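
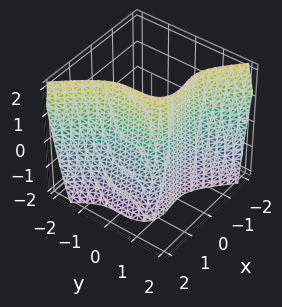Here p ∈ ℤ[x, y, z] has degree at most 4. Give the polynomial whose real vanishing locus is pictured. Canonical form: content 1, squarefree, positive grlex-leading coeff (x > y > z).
2*x^3 + x^2*z + 2*y^3 - 2

1. The degree is 3 — the shape is more complex than any degree-2 surface.
2. Reading off the gridlines: the surface avoids every integer z-axis point in the box; it meets the y-axis at y = 1 (among the integer gridlines); it meets the x-axis at x = 1 (among the integer gridlines).
3. Solving for integer coefficients yields p as stated.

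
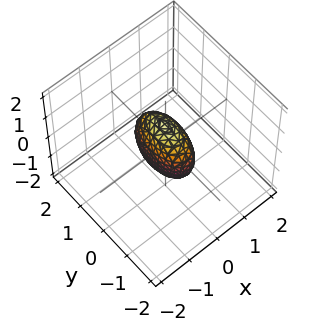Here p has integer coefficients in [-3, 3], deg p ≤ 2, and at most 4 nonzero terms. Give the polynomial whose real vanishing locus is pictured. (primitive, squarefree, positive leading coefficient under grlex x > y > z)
1. The degree is 2 — a closed, bounded, convex surface; a quadric.
2. Symmetries: it's symmetric under x → −x, forcing even powers of x; it's symmetric under y → −y, forcing even powers of y; the z ↦ −z reflection is a symmetry, so z appears only in even powers.
3. Against the integer gridlines: among the integer gridlines, it crosses the z-axis at z ∈ {-1, 1}; the y-axis gridline crossings are at y ∈ {-1, 1}.
4. The integer polynomial consistent with all of this is the stated p.

3*x^2 + y^2 + z^2 - 1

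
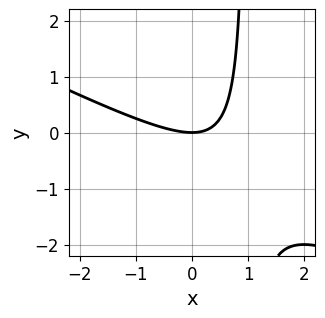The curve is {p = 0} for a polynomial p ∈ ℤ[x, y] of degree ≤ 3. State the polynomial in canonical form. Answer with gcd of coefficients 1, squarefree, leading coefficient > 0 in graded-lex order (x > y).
Degree: no degree-1 curve has this shape, so deg p = 2.
From the visible intercepts: it meets the x-axis at x = 0 (among the integer gridlines); it meets the y-axis at y = 0 (among the integer gridlines).
Fitting integer coefficients to these (and the overall shape) gives p.

x^2 + 2*x*y - 2*y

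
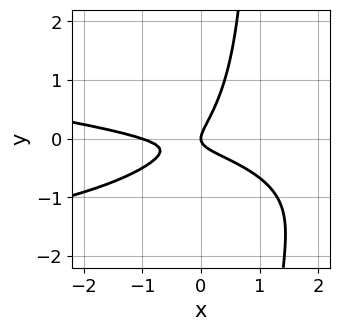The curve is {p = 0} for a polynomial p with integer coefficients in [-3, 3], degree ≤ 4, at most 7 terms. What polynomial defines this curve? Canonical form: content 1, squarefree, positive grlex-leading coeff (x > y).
Degree: the shape is more complex than any degree-2 curve, so deg p = 3.
Checking where it meets the axes: among the integer gridlines, it crosses the x-axis at x ∈ {-1, 0}; one y-axis crossing is at y = 0.
The integer polynomial consistent with all of this is the stated p.

3*x*y^2 + x^2 + 3*x*y - 3*y^2 + x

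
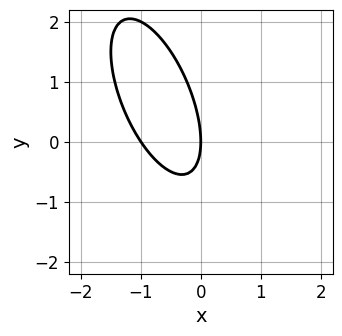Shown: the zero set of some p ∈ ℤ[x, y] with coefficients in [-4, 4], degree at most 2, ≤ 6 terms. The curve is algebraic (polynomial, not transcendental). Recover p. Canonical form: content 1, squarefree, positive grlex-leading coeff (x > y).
3*x^2 + 2*x*y + y^2 + 3*x

(a) Degree: a generic line meets the curve in up to 2 points, so deg p = 2.
(b) From the axis intercepts and sections: it crosses the y-axis at the gridline y = 0; the x-axis gridline crossings are at x ∈ {-1, 0}.
(c) Putting this together gives p.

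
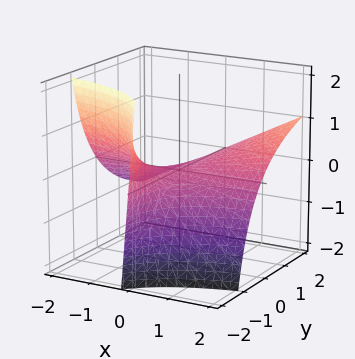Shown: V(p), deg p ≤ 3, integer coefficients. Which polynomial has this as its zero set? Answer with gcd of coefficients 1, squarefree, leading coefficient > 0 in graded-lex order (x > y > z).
x*y - y*z - 2*z

(a) Degree: a generic line meets the surface in up to 2 points, so deg p = 2.
(b) Observable constraints: it meets the z-axis at z = 0 (among the integer gridlines); every point of the y-axis in the box is on the surface; the visible x-axis segment lies entirely on the surface.
(c) Matching integer coefficients to the picture gives p.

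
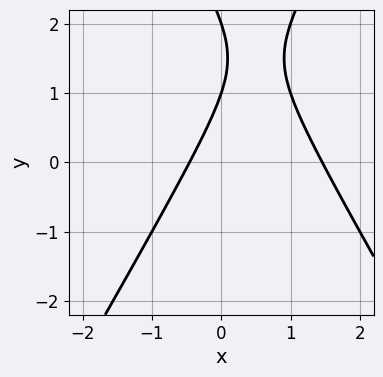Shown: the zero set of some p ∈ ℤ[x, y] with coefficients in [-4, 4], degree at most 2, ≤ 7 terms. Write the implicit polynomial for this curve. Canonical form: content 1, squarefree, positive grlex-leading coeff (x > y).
deg p = 2.
Checking where it meets the axes: among the integer gridlines, it crosses the y-axis at y ∈ {1, 2}.
Together with the visible shape, these determine p as stated.

3*x^2 - y^2 - 3*x + 3*y - 2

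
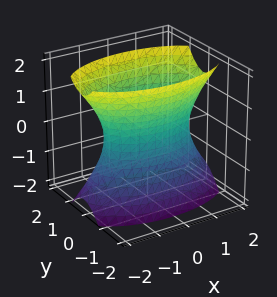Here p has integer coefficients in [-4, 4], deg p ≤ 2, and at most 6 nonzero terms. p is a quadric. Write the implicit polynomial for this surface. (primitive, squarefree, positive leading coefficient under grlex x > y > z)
x^2 + 3*y^2 - z^2 - 2

deg p = 2. One connected sheet with a waist; a quadric.
Symmetries: it's symmetric under z → −z, forcing even powers of z; the x ↦ −x reflection is a symmetry, so x appears only in even powers; it's symmetric under y → −y, forcing even powers of y.
From the visible intercepts: it misses every integer gridline on the z-axis.
Fitting integer coefficients to these (and the overall shape) gives p.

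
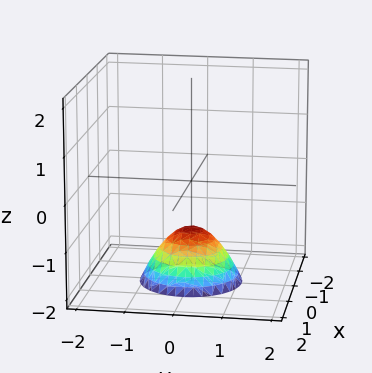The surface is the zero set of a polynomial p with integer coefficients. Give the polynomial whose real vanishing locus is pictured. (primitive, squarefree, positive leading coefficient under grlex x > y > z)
First, the degree is 2 — a generic line meets the surface in up to 2 points.
Next, symmetries: the z-axis is an axis of rotation, so x and y enter only as x² + y².
Next, from the visible intercepts: it misses every integer gridline on the x-axis; it misses every integer gridline on the y-axis; a circular section at z = -2 has radius exactly 1.
Finally, assembling these constraints gives the stated polynomial.

x^2 + y^2 + z + 1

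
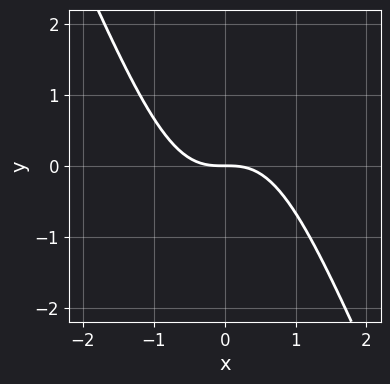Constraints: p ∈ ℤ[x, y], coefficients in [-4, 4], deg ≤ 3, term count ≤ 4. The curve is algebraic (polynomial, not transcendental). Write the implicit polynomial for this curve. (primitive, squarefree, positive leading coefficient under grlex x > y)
2*x^3 + x^2*y + 2*y

1. Degree: no degree-2 curve has this shape, so deg p = 3.
2. From the axis intercepts and sections: one y-axis crossing is at y = 0; it meets the x-axis at x = 0 (among the integer gridlines).
3. Fitting integer coefficients to these (and the overall shape) gives p.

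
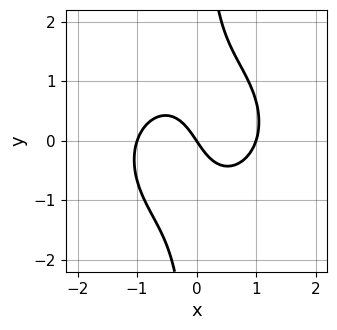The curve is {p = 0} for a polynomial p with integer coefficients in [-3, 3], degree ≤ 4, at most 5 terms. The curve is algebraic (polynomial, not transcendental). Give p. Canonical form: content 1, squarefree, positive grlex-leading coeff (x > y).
3*x^3 + 3*x*y^2 - 3*x - 2*y

First, degree: no degree-2 curve has this shape, so deg p = 3.
Then, reading off the gridlines: among the integer gridlines, it crosses the x-axis at x ∈ {-1, 0, 1}; one y-axis crossing is at y = 0.
Finally, assembling these constraints gives the stated polynomial.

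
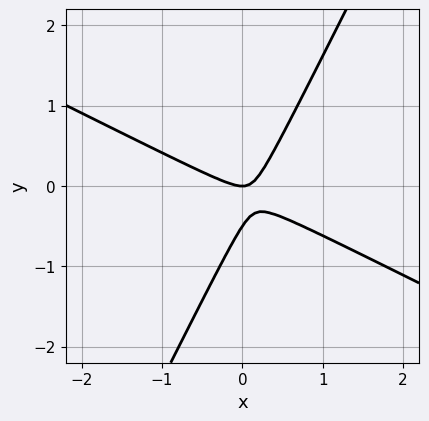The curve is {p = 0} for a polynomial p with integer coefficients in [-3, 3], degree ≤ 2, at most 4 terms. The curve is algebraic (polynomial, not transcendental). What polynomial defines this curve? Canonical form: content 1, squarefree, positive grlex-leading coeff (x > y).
2*x^2 + 3*x*y - 2*y^2 - y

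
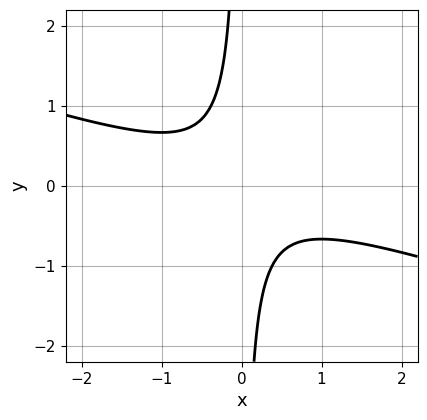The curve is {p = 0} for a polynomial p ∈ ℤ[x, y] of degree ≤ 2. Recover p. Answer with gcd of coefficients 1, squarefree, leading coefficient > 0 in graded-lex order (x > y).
First, the degree is 2 — a generic line meets the curve in up to 2 points.
Next, checking where it meets the axes: no y-intercept at any integer in the box; it misses every integer gridline on the x-axis.
Finally, putting this together gives p.

x^2 + 3*x*y + 1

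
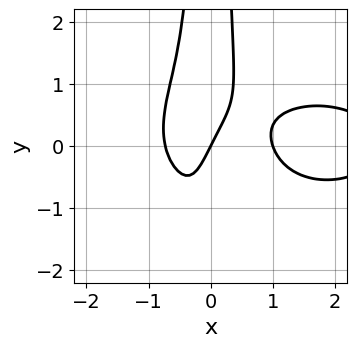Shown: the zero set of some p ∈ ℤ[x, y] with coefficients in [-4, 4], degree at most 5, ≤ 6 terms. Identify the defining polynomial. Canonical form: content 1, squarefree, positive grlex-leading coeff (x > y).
deg p = 4. The shape is more complex than any degree-3 curve.
From the axis intercepts and sections: the x-axis gridline crossings are at x ∈ {0, 1}; it crosses the y-axis at the gridline y = 0.
Together with the visible shape, these determine p as stated.

x^4 + 3*x^2*y^2 - 3*x^3 + 2*x - y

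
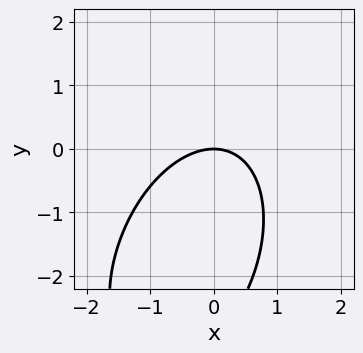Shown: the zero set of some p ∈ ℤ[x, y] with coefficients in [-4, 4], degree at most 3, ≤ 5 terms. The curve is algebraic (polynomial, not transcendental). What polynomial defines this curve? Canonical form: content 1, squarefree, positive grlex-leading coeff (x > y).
(a) The degree is 2 — a generic line meets the curve in up to 2 points.
(b) From the axis intercepts and sections: it meets the y-axis at y = 0 (among the integer gridlines); it crosses the x-axis at the gridline x = 0.
(c) Assembling these constraints gives the stated polynomial.

2*x^2 - x*y + y^2 + 3*y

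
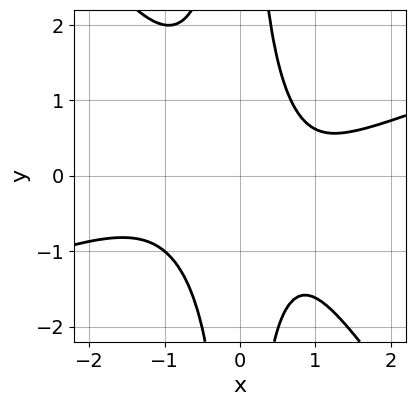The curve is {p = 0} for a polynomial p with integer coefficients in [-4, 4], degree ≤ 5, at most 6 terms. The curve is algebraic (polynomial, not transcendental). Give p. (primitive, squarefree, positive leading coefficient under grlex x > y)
First, deg p = 4. The shape is more complex than any degree-3 curve.
Next, checking where it meets the axes: it misses every integer gridline on the x-axis; no y-intercept at any integer in the box.
Finally, solving for integer coefficients yields p as stated.

x^4 - 2*x^3*y - 2*x^2*y^2 - x + 2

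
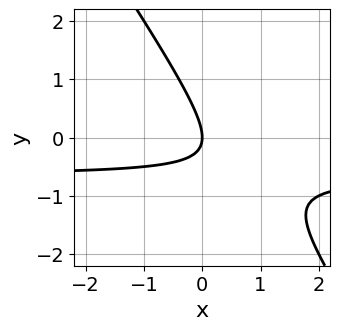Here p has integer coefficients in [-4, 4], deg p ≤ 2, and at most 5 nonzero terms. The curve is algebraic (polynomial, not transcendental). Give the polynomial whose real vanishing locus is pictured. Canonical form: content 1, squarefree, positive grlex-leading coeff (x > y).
3*x*y + 2*y^2 + 2*x

1. The degree is 2 — no degree-1 curve has this shape.
2. Observable constraints: one x-axis crossing is at x = 0; one y-axis crossing is at y = 0.
3. Matching integer coefficients to the picture gives p.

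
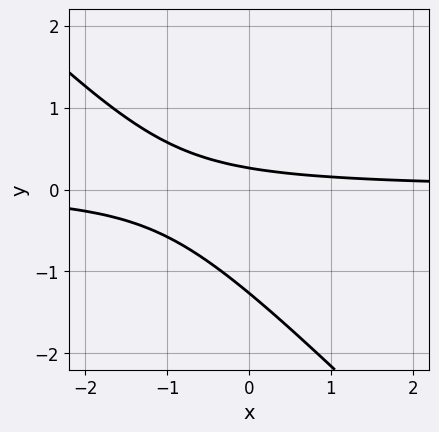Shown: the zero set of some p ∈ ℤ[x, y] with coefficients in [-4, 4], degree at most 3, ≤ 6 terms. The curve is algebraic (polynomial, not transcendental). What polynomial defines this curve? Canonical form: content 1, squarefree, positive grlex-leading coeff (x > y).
(a) deg p = 2. The shape is more complex than any degree-1 curve.
(b) From the visible intercepts: the curve avoids every integer x-axis point in the box.
(c) Together with the visible shape, these determine p as stated.

3*x*y + 3*y^2 + 3*y - 1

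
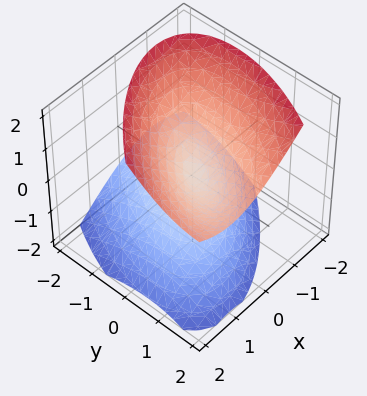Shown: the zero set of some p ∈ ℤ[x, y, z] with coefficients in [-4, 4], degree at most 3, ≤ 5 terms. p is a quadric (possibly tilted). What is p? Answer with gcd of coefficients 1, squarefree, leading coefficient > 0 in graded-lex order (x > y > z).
(a) deg p = 2. A generic line meets the surface in up to 2 points.
(b) Against the integer gridlines: one z-axis crossing is at z = 0; one x-axis crossing is at x = 0.
(c) Assembling these constraints gives the stated polynomial.

3*x^2 - 3*x*y + 2*y^2 - 2*y*z - 3*z^2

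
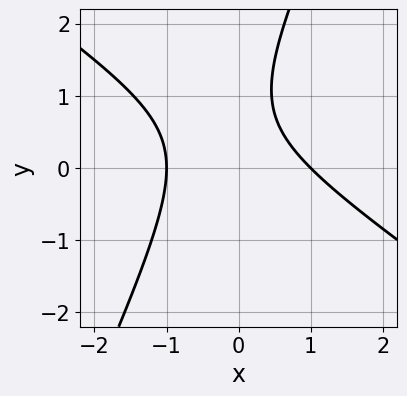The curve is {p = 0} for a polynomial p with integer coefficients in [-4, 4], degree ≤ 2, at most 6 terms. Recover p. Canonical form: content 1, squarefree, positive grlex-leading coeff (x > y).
3*x^2 + 3*x*y - 2*y^2 + 3*y - 3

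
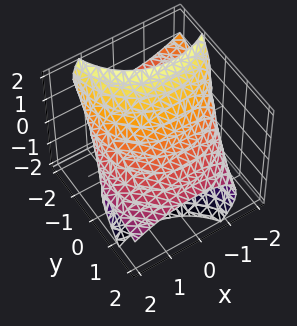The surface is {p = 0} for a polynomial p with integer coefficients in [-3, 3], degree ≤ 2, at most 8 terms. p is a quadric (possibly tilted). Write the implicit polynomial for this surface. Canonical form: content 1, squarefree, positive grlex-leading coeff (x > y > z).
deg p = 2. No degree-1 surface has this shape.
Matching integer coefficients to the picture gives p.

x^2 + x*z + y^2 + 3*y*z + 2*z^2 - 3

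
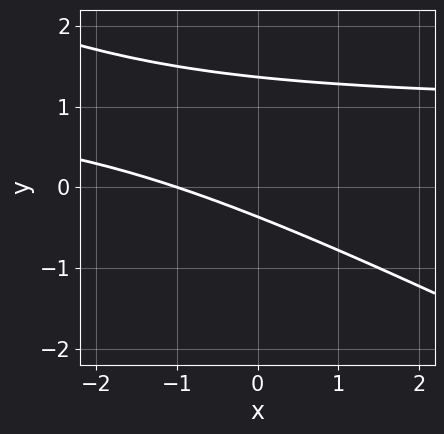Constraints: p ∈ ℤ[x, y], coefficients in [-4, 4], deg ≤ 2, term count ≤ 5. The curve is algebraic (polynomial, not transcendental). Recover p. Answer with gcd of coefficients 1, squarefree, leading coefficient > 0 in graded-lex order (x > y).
x*y + 2*y^2 - x - 2*y - 1

Degree: no degree-1 curve has this shape, so deg p = 2.
From the visible intercepts: it meets the x-axis at x = -1 (among the integer gridlines).
Assembling these constraints gives the stated polynomial.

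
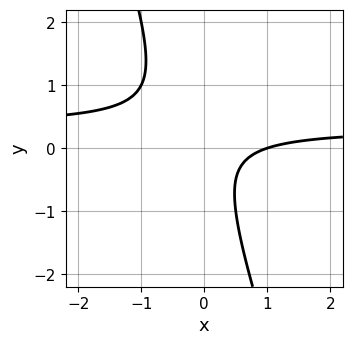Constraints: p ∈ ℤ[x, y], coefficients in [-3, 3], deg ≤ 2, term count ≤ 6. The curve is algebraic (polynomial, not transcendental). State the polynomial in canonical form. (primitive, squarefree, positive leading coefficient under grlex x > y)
3*x*y + y^2 - x + 1

1. deg p = 2. No degree-1 curve has this shape.
2. Against the integer gridlines: one x-axis crossing is at x = 1; it misses every integer gridline on the y-axis.
3. The integer polynomial consistent with all of this is the stated p.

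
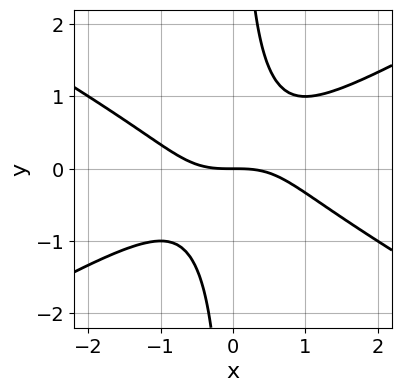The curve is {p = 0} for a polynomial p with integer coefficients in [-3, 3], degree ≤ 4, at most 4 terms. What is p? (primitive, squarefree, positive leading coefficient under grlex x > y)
x^3 - 3*x*y^2 + 2*y

deg p = 3. The shape is more complex than any degree-2 curve.
Against the integer gridlines: it crosses the y-axis at the gridline y = 0; it crosses the x-axis at the gridline x = 0.
Fitting integer coefficients to these (and the overall shape) gives p.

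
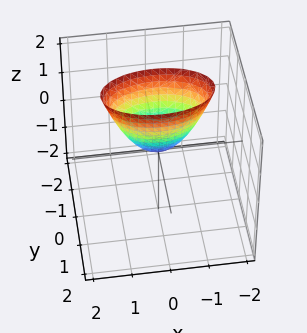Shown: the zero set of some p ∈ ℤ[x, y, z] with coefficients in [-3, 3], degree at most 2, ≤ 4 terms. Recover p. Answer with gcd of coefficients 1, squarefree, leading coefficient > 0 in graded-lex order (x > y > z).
(a) deg p = 2.
(b) Symmetries: the x ↦ −x reflection is a symmetry, so x appears only in even powers; the y ↦ −y reflection is a symmetry, so y appears only in even powers.
(c) Checking where it meets the axes: one y-axis crossing is at y = 0; it meets the x-axis at x = 0 (among the integer gridlines); one z-axis crossing is at z = 0.
(d) Matching integer coefficients to the picture gives p.

x^2 + 3*y^2 - z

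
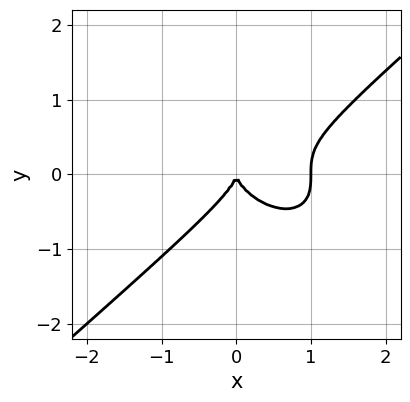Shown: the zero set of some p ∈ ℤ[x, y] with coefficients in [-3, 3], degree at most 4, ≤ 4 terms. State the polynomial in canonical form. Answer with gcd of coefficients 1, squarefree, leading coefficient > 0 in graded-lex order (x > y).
2*x^3 - 3*y^3 - 2*x^2

1. Degree: the shape is more complex than any degree-2 curve, so deg p = 3.
2. Against the integer gridlines: it crosses the y-axis at the gridline y = 0; the x-axis gridline crossings are at x ∈ {0, 1}.
3. Together with the visible shape, these determine p as stated.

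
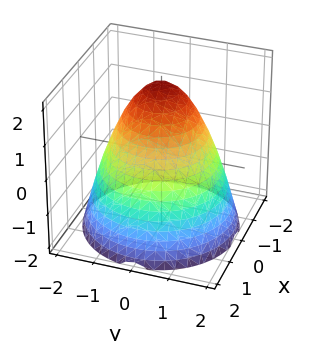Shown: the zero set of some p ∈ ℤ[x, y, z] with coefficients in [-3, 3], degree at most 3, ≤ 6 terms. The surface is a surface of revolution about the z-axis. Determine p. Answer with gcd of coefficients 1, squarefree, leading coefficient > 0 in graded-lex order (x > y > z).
(a) The degree is 2 — the shape is more complex than any degree-1 surface.
(b) Symmetries: rotational symmetry about the z-axis ⇒ p depends on x, y only through x² + y².
(c) Reading off the gridlines: it meets the z-axis at z = 2 (among the integer gridlines); a circular section at z = 1 has radius exactly 1.
(d) Fitting integer coefficients to these (and the overall shape) gives p.

x^2 + y^2 + z - 2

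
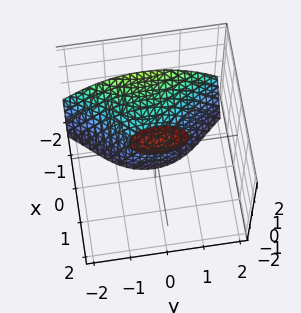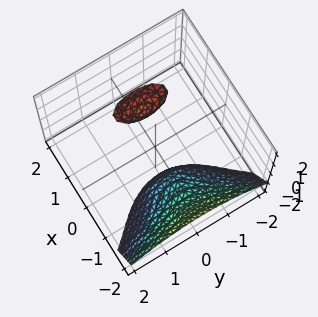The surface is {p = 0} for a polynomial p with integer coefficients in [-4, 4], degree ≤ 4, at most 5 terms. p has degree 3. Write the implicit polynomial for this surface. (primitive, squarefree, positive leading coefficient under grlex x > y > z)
x^3 + 2*x^2 - 2*x*z + y^2 + 1

The picture has 2 separate pieces.
deg p = 3.
Against the integer gridlines: it misses every integer gridline on the z-axis; no y-intercept at any integer in the box; no x-intercept at any integer in the box.
Together with the visible shape, these determine p as stated.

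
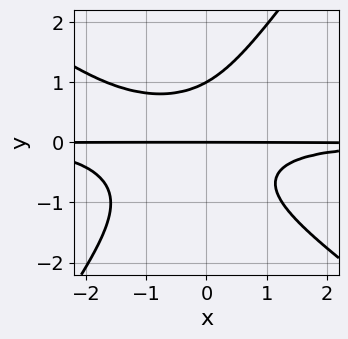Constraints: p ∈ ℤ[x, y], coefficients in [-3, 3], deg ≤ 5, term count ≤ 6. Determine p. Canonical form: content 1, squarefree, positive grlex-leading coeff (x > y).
1. The degree is 4 — a generic line meets the curve in up to 4 points.
2. Checking where it meets the axes: among the integer gridlines, it crosses the y-axis at y ∈ {0, 1}; the visible x-axis segment lies entirely on the curve.
3. Putting this together gives p.

3*x^2*y^2 + 2*x*y^3 - 3*y^4 + 3*x*y^2 + 3*y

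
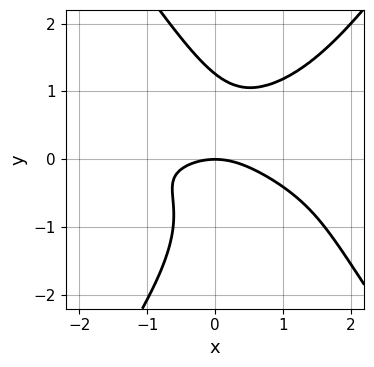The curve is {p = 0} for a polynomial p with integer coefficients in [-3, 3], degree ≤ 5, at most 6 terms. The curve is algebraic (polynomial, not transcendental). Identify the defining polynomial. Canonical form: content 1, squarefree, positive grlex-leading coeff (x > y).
(a) Degree: the shape is more complex than any degree-3 curve, so deg p = 4.
(b) Observable constraints: it meets the x-axis at x = 0 (among the integer gridlines); it meets the y-axis at y = 0 (among the integer gridlines).
(c) Putting this together gives p.

2*x^2*y^2 - y^4 - 3*x*y^2 + x^2 + 2*y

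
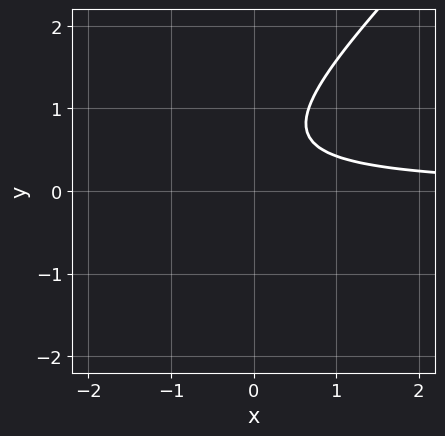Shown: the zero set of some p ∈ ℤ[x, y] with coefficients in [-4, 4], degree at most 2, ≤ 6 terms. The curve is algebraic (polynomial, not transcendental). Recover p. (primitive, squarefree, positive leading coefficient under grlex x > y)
(a) The degree is 2 — no degree-1 curve has this shape.
(b) Observable constraints: the curve avoids every integer y-axis point in the box; no x-intercept at any integer in the box.
(c) Solving for integer coefficients yields p as stated.

3*x*y - 3*y^2 + 3*y - 2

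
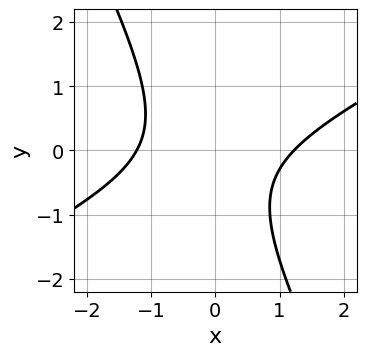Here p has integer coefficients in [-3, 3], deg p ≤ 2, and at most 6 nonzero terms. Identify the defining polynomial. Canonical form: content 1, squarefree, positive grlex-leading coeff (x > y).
2*x^2 - 3*x*y - 2*y^2 - y - 3

(a) The degree is 2 — a generic line meets the curve in up to 2 points.
(b) Checking where it meets the axes: no y-intercept at any integer in the box.
(c) Putting this together gives p.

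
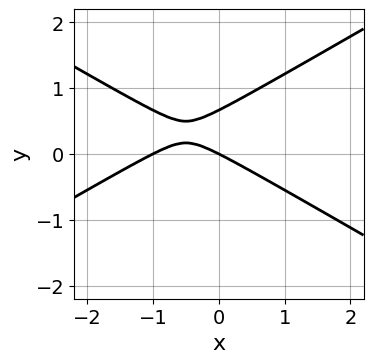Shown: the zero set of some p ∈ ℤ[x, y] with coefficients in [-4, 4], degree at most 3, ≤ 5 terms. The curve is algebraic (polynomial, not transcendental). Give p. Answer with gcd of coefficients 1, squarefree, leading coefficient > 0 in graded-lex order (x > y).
First, degree: the shape is more complex than any degree-1 curve, so deg p = 2.
Next, from the axis intercepts and sections: among the integer gridlines, it crosses the x-axis at x ∈ {-1, 0}; it crosses the y-axis at the gridline y = 0.
Finally, solving for integer coefficients yields p as stated.

x^2 - 3*y^2 + x + 2*y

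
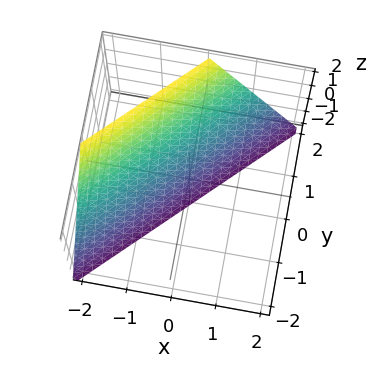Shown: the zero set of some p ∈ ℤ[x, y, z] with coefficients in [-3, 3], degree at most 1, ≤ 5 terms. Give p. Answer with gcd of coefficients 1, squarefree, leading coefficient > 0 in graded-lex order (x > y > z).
2*x - 2*y + z + 2

(a) The degree is 1 — the surface is flat (a plane).
(b) Observable constraints: it crosses the z-axis at the gridline z = -2; it crosses the y-axis at the gridline y = 1.
(c) Matching integer coefficients to the picture gives p. Check: (-1, 0, 0) on the x-axis lies on the surface, and p(-1, 0, 0) = 0. ✓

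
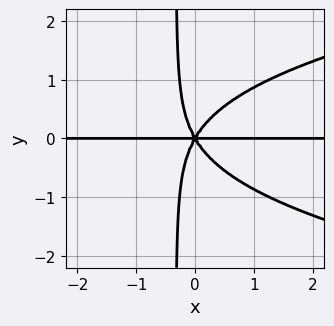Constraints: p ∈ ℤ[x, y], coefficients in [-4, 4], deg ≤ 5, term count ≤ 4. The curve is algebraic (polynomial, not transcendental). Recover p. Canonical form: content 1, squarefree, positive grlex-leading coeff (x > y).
1. deg p = 4. No degree-3 curve has this shape.
2. Reading off the gridlines: it meets the y-axis at y = 0 (among the integer gridlines); the visible x-axis segment lies entirely on the curve.
3. Assembling these constraints gives the stated polynomial.

3*x*y^3 - 3*x^2*y + y^3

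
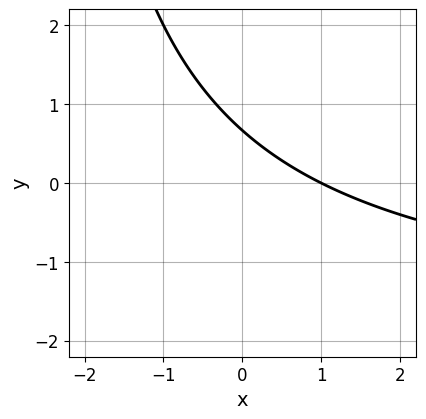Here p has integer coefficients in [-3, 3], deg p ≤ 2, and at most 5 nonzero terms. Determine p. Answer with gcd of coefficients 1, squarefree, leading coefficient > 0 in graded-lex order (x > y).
x*y + 2*x + 3*y - 2

1. deg p = 2.
2. Checking where it meets the axes: it meets the x-axis at x = 1 (among the integer gridlines).
3. Assembling these constraints gives the stated polynomial.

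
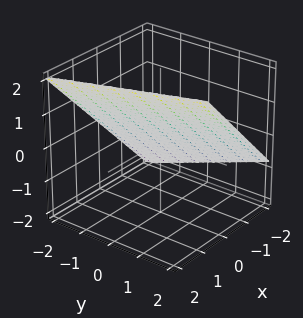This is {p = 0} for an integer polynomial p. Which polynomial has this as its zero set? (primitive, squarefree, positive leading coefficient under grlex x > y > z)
3*x + y - 3*z + 2

deg p = 1.
From the visible intercepts: it meets the y-axis at y = -2 (among the integer gridlines).
Assembling these constraints gives the stated polynomial.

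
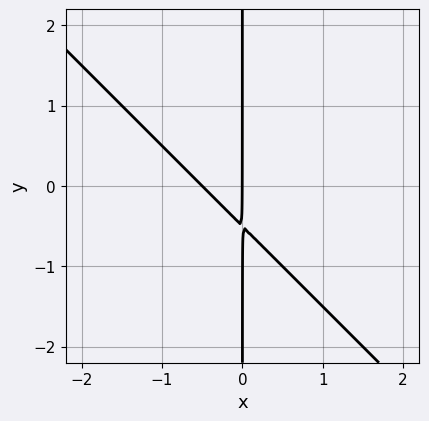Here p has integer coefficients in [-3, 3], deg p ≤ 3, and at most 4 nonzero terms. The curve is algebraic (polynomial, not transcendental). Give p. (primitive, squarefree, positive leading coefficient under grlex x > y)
2*x^2 + 2*x*y + x

First, deg p = 2. The shape is more complex than any degree-1 curve.
Then, reading off the gridlines: it meets the x-axis at x = 0 (among the integer gridlines); every point of the y-axis in the box is on the curve.
Finally, together with the visible shape, these determine p as stated.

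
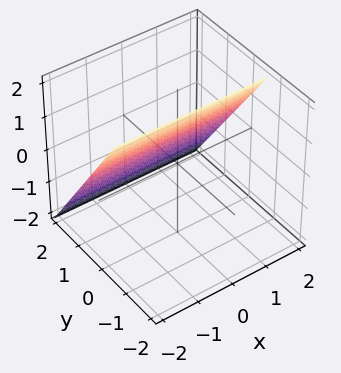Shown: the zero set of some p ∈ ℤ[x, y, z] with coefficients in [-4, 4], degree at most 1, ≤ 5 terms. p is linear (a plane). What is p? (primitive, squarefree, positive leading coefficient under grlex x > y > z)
3*y + 2*z - 2

1. The degree is 1 — every cross-section is a straight line — this is a plane.
2. Reading off the gridlines: it meets the z-axis at z = 1 (among the integer gridlines); no x-intercept at any integer in the box.
3. The integer polynomial consistent with all of this is the stated p.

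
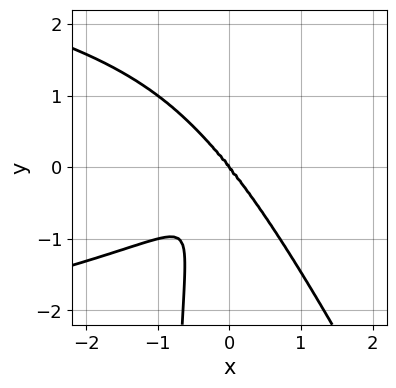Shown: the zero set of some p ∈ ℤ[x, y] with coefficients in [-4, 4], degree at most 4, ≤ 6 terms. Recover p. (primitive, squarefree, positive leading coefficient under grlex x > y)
deg p = 4. The shape is more complex than any degree-3 curve.
From the visible intercepts: one x-axis crossing is at x = 0; one y-axis crossing is at y = 0.
These observations pin down the coefficients.

2*x^2*y^2 + x*y^3 + 2*x^3 + y^3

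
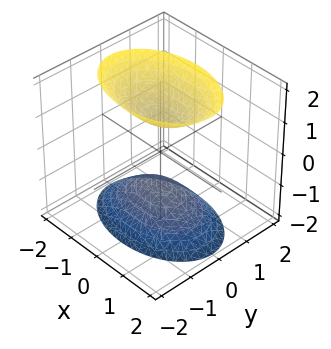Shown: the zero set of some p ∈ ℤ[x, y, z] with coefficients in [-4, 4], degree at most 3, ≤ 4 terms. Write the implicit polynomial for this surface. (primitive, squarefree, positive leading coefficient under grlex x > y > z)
x^2 + 2*y^2 - z^2 + 1

There are 2 components. They look like related sheets of one shape, so recover p as a whole.
The degree is 2 — two separate bowl-shaped sheets opening away from each other; a quadric.
Symmetries: it's symmetric under z → −z, forcing even powers of z; mirror symmetry y ↦ −y ⇒ only even powers of y; the x ↦ −x reflection is a symmetry, so x appears only in even powers.
Observable constraints: it misses every integer gridline on the y-axis; the surface avoids every integer x-axis point in the box; among the integer gridlines, it crosses the z-axis at z ∈ {-1, 1}.
Together with the visible shape, these determine p as stated.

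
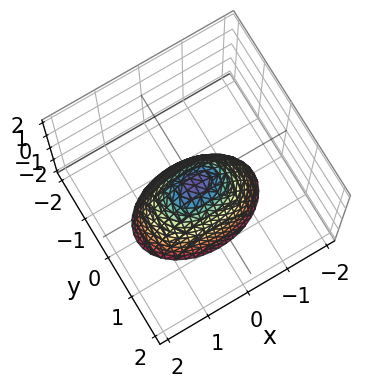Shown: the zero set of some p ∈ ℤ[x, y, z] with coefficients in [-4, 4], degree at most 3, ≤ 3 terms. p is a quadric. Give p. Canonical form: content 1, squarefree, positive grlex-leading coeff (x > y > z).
x^2 + 2*y^2 + z

deg p = 2. A single bowl opening along one axis; a quadric.
Symmetries: mirror symmetry x ↦ −x ⇒ only even powers of x; the y ↦ −y reflection is a symmetry, so y appears only in even powers.
Against the integer gridlines: it crosses the x-axis at the gridline x = 0; it meets the z-axis at z = 0 (among the integer gridlines); one y-axis crossing is at y = 0.
Together with the visible shape, these determine p as stated.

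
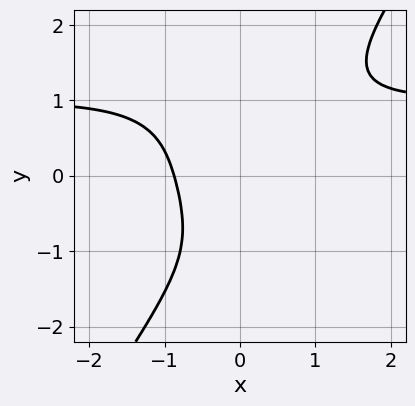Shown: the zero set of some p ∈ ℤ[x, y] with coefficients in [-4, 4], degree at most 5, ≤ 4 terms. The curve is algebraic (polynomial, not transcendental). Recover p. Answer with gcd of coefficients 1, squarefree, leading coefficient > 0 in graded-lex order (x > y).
3*x^3*y - y^4 - 3*x^3 - 2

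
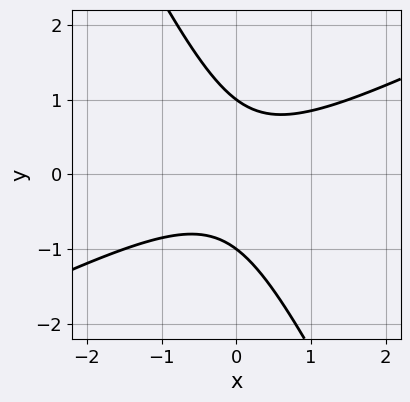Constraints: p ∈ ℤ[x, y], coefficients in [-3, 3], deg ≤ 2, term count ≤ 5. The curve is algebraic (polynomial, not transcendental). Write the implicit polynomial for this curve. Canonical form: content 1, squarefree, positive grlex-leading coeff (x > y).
2*x^2 - 3*x*y - 2*y^2 + 2

(a) deg p = 2. A generic line meets the curve in up to 2 points.
(b) Reading off the gridlines: it misses every integer gridline on the x-axis; the y-axis gridline crossings are at y ∈ {-1, 1}.
(c) Matching integer coefficients to the picture gives p.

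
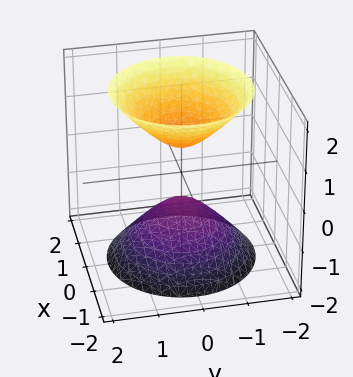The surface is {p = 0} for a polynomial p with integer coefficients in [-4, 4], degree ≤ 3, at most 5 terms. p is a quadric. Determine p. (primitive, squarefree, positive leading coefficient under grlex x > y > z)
First, the picture has 2 separate pieces.
Then, deg p = 2.
Next, symmetries: every cross-section ⟂ z is a circle, so x, y appear only via x² + y²; the z ↦ −z reflection is a symmetry, so z appears only in even powers.
Next, from the axis intercepts and sections: no x-intercept at any integer in the box; it misses every integer gridline on the y-axis.
Finally, these observations pin down the coefficients.

3*x^2 + 3*y^2 - 2*z^2 + 1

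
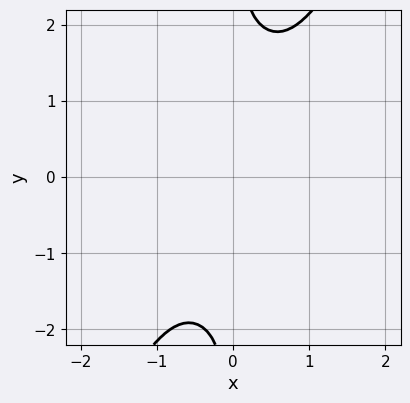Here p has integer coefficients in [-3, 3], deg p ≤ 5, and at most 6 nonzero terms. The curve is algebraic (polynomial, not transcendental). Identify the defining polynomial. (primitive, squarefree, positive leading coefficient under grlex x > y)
3*x^4 - 2*x^3*y + 2*x^2*y^2 - x*y^3 + 2

1. The degree is 4 — a generic line meets the curve in up to 4 points.
2. Observable constraints: it misses every integer gridline on the x-axis; it misses every integer gridline on the y-axis.
3. Fitting integer coefficients to these (and the overall shape) gives p.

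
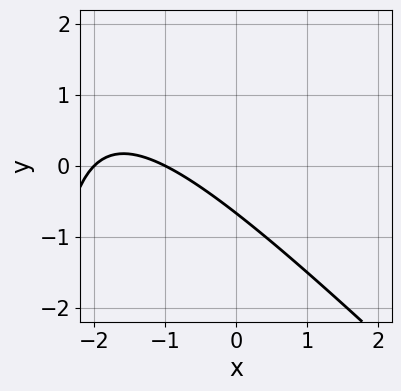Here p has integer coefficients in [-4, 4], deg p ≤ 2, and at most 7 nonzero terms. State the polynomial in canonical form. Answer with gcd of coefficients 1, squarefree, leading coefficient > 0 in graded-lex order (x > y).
x^2 + x*y + 3*x + 3*y + 2

(a) Degree: a generic line meets the curve in up to 2 points, so deg p = 2.
(b) Against the integer gridlines: the x-axis gridline crossings are at x ∈ {-2, -1}.
(c) Assembling these constraints gives the stated polynomial.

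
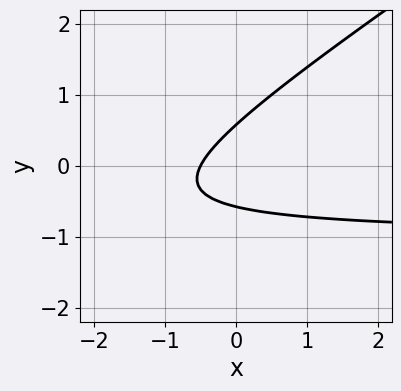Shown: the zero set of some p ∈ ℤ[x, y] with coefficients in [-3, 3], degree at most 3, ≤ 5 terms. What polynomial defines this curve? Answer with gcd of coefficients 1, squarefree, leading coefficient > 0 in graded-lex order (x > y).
2*x*y - 3*y^2 + 2*x + 1

(a) The degree is 2 — the shape is more complex than any degree-1 curve.
(b) Matching integer coefficients to the picture gives p.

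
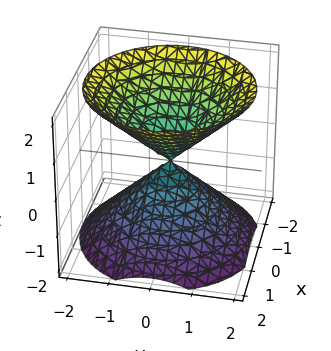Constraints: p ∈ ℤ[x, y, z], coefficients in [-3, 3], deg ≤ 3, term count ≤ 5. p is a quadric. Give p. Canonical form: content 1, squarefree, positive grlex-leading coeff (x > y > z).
x^2 + y^2 - z^2

First, I count 2 distinct pieces.
Next, the degree is 2 — two nappes meeting at a single point; a quadric.
Then, symmetries: mirror symmetry z ↦ −z ⇒ only even powers of z; rotational symmetry about the z-axis ⇒ p depends on x, y only through x² + y².
Next, against the integer gridlines: one y-axis crossing is at y = 0; one z-axis crossing is at z = 0; one x-axis crossing is at x = 0; a circular section at z = -1 has radius exactly 1.
Finally, these observations pin down the coefficients.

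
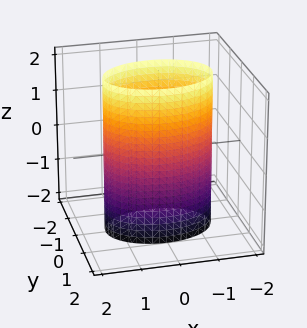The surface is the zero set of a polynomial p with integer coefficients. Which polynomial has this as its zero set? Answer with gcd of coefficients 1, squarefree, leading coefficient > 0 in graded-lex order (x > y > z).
x^2 + 2*y^2 - 2

(a) The degree is 2 — a cylinder; a quadric.
(b) Symmetries: the y ↦ −y reflection is a symmetry, so y appears only in even powers; the z ↦ −z reflection is a symmetry, so z appears only in even powers; mirror symmetry x ↦ −x ⇒ only even powers of x.
(c) Observable constraints: it misses every integer gridline on the z-axis; the y-axis gridline crossings are at y ∈ {-1, 1}.
(d) Assembling these constraints gives the stated polynomial.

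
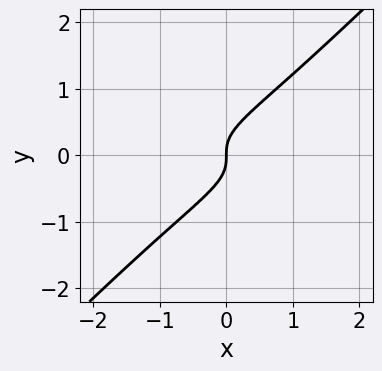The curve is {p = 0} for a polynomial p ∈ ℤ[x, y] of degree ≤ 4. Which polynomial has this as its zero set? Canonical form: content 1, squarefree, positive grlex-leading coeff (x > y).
First, degree: no degree-2 curve has this shape, so deg p = 3.
Then, observable constraints: it crosses the y-axis at the gridline y = 0; it crosses the x-axis at the gridline x = 0.
Finally, fitting integer coefficients to these (and the overall shape) gives p.

3*x*y^2 - 3*y^3 + x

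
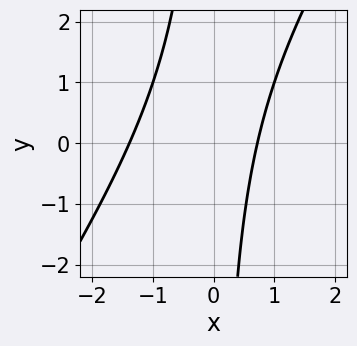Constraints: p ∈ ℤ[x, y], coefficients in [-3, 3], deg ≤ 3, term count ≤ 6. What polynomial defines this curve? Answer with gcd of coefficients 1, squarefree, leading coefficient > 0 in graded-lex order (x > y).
(a) Degree: the shape is more complex than any degree-1 curve, so deg p = 2.
(b) From the axis intercepts and sections: the curve avoids every integer y-axis point in the box.
(c) The integer polynomial consistent with all of this is the stated p.

3*x^2 - 2*x*y + 2*x - 3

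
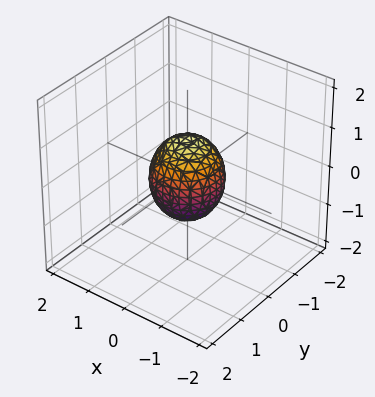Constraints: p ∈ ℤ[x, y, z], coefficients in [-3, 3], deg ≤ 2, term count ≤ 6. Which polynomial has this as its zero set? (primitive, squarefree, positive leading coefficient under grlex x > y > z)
3*x^2 + 3*y^2 + 2*z^2 - 2

(a) deg p = 2. No degree-1 surface has this shape.
(b) Symmetries: every cross-section ⟂ z is a circle, so x, y appear only via x² + y².
(c) From the axis intercepts and sections: the z-axis gridline crossings are at z ∈ {-1, 1}; a circular section at z = 0 has radius between 0 and 1.
(d) Fitting integer coefficients to these (and the overall shape) gives p.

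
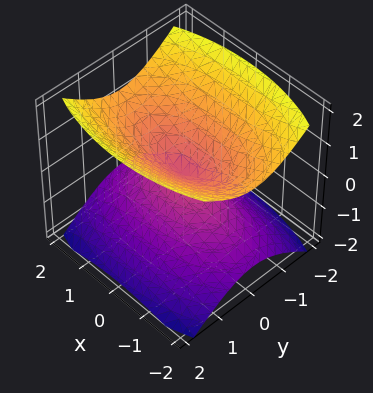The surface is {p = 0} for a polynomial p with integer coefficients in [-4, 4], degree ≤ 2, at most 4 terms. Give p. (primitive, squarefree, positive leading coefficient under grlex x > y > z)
1. The picture has 2 separate pieces. Treating them together as one polynomial.
2. The degree is 2 — two nappes meeting at a single point; a quadric.
3. Symmetries: the x ↦ −x reflection is a symmetry, so x appears only in even powers; the y ↦ −y reflection is a symmetry, so y appears only in even powers; mirror symmetry z ↦ −z ⇒ only even powers of z.
4. Reading off the gridlines: one y-axis crossing is at y = 0; it crosses the z-axis at the gridline z = 0.
5. Putting this together gives p.

x^2 + 3*y^2 - 3*z^2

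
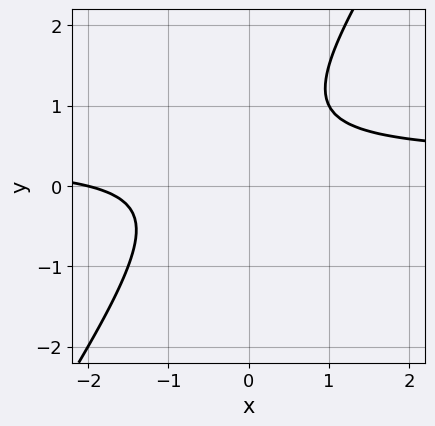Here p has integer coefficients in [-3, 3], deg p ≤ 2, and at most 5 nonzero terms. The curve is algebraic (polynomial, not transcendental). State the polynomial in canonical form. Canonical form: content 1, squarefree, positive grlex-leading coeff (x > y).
(a) Degree: a generic line meets the curve in up to 2 points, so deg p = 2.
(b) From the axis intercepts and sections: one x-axis crossing is at x = -2; the curve avoids every integer y-axis point in the box.
(c) Together with the visible shape, these determine p as stated.

3*x*y - 2*y^2 - x + 2*y - 2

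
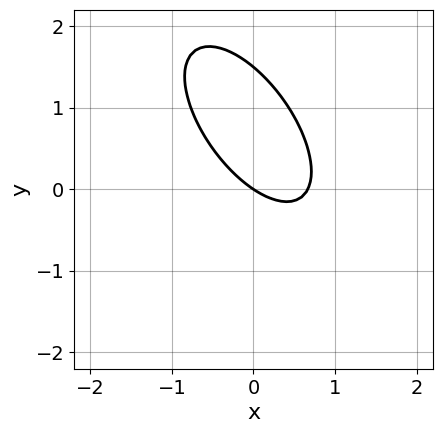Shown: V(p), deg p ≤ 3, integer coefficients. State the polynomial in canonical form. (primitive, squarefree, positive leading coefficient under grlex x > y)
(a) Degree: the shape is more complex than any degree-1 curve, so deg p = 2.
(b) Checking where it meets the axes: it meets the y-axis at y = 0 (among the integer gridlines); it meets the x-axis at x = 0 (among the integer gridlines).
(c) These observations pin down the coefficients.

3*x^2 + 3*x*y + 2*y^2 - 2*x - 3*y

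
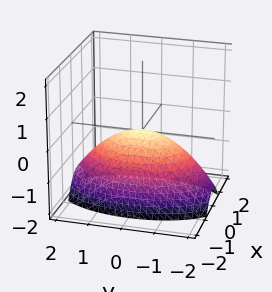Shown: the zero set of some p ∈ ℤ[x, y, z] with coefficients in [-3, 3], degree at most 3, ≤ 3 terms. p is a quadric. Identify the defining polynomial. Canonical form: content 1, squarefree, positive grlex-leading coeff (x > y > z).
The degree is 2 — a paraboloid; a quadric.
Symmetries: it's symmetric under x → −x, forcing even powers of x; the y ↦ −y reflection is a symmetry, so y appears only in even powers.
Checking where it meets the axes: it meets the z-axis at z = 0 (among the integer gridlines); it crosses the y-axis at the gridline y = 0; one x-axis crossing is at x = 0.
Together with the visible shape, these determine p as stated.

3*x^2 + y^2 + 3*z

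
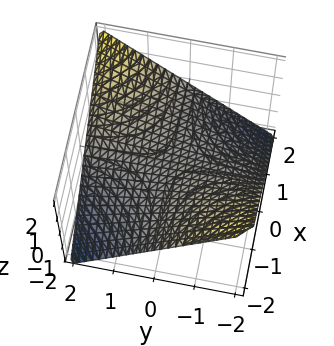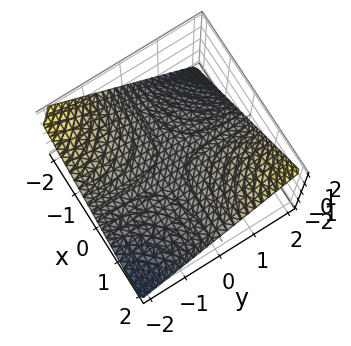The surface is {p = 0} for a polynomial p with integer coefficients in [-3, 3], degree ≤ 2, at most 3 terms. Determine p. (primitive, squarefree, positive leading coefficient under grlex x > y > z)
(a) deg p = 2.
(b) Reading off the gridlines: the visible y-axis segment lies entirely on the surface; one z-axis crossing is at z = 0; the visible x-axis segment lies entirely on the surface.
(c) Fitting integer coefficients to these (and the overall shape) gives p.

x*y - 2*z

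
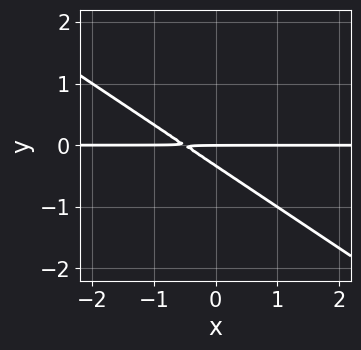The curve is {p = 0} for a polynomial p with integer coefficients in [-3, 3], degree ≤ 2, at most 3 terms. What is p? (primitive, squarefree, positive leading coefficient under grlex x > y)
(a) Degree: a generic line meets the curve in up to 2 points, so deg p = 2.
(b) Against the integer gridlines: the visible x-axis segment lies entirely on the curve; one y-axis crossing is at y = 0.
(c) Matching integer coefficients to the picture gives p.

2*x*y + 3*y^2 + y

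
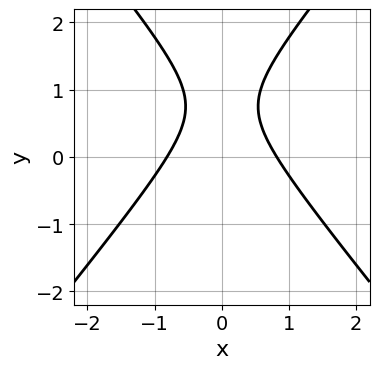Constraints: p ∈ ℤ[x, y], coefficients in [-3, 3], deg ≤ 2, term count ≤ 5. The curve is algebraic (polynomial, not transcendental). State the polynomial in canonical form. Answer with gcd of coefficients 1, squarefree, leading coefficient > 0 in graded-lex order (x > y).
First, the degree is 2 — the shape is more complex than any degree-1 curve.
Then, symmetries: it's symmetric under x → −x, forcing even powers of x.
Next, checking where it meets the axes: the curve avoids every integer y-axis point in the box.
Finally, fitting integer coefficients to these (and the overall shape) gives p.

3*x^2 - 2*y^2 + 3*y - 2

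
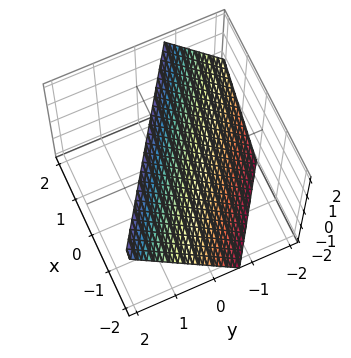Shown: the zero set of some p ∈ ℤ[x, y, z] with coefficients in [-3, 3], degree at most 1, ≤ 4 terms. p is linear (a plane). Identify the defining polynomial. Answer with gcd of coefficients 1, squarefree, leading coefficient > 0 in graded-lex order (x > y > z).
2*x + 3*y - 2*z + 2

1. deg p = 1.
2. Against the integer gridlines: it meets the x-axis at x = -1 (among the integer gridlines); it crosses the z-axis at the gridline z = 1.
3. Fitting integer coefficients to these (and the overall shape) gives p.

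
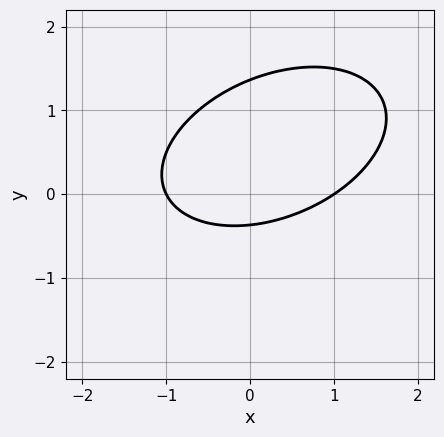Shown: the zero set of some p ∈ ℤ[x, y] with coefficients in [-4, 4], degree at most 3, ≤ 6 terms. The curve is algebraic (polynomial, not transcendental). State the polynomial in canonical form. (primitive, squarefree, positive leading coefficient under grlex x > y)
1. Degree: no degree-1 curve has this shape, so deg p = 2.
2. Checking where it meets the axes: among the integer gridlines, it crosses the x-axis at x ∈ {-1, 1}.
3. Solving for integer coefficients yields p as stated.

x^2 - x*y + 2*y^2 - 2*y - 1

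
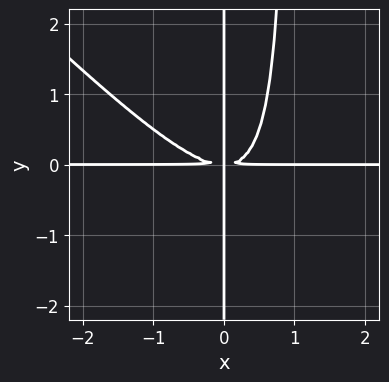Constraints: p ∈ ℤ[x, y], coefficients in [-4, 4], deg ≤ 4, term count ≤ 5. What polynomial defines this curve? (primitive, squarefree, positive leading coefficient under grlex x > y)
Degree: a generic line meets the curve in up to 4 points, so deg p = 4.
Observable constraints: every point of the y-axis in the box is on the curve; the visible x-axis segment lies entirely on the curve.
Assembling these constraints gives the stated polynomial.

x^3*y + x^2*y^2 - x*y^2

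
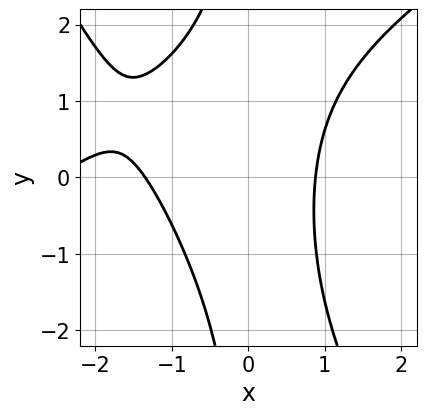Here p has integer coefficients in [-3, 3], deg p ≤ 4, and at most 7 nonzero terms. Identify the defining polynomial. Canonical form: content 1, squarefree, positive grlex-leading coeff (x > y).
First, deg p = 3.
Then, from the visible intercepts: no y-intercept at any integer in the box.
Finally, matching integer coefficients to the picture gives p.

x^3 - x^2*y - x*y^2 + 3*x^2 - 3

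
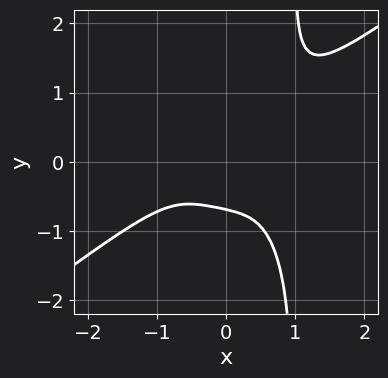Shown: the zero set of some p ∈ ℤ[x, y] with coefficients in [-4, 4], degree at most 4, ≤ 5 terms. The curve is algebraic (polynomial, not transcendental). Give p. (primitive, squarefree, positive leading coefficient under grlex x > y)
2*x^4 - x^3*y - 3*x*y^3 + 3*y^3 + 1

First, degree: a generic line meets the curve in up to 4 points, so deg p = 4.
Then, checking where it meets the axes: it misses every integer gridline on the x-axis.
Finally, these observations pin down the coefficients.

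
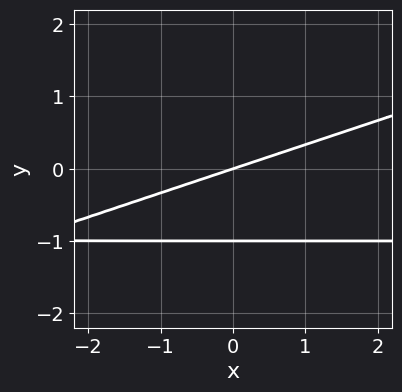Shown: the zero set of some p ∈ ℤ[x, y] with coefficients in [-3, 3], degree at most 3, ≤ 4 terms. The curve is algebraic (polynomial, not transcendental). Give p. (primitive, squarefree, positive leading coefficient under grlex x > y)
x*y - 3*y^2 + x - 3*y

First, deg p = 2. No degree-1 curve has this shape.
Next, observable constraints: the y-axis gridline crossings are at y ∈ {-1, 0}; it crosses the x-axis at the gridline x = 0.
Finally, these observations pin down the coefficients.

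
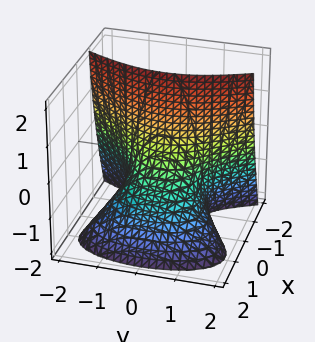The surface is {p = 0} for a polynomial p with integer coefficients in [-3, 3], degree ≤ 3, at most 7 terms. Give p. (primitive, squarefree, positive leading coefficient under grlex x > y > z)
1. The degree is 3 — the shape is more complex than any degree-2 surface.
2. From the visible intercepts: one z-axis crossing is at z = 0; one x-axis crossing is at x = 0; it crosses the y-axis at the gridline y = 0.
3. Matching integer coefficients to the picture gives p.

x^3 + 2*x*z + y^2 + 2*x + z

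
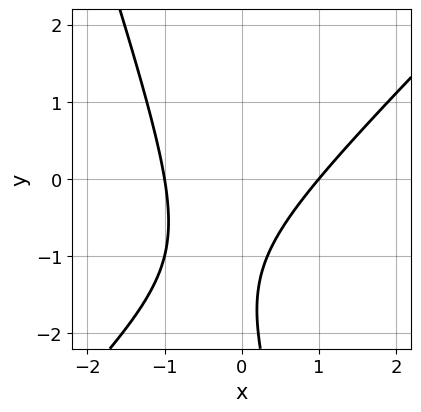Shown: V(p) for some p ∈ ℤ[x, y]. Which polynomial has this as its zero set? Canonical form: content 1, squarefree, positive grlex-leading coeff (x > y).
3*x^2 - 2*x*y - y^2 - 3*y - 3

(a) deg p = 2. The shape is more complex than any degree-1 curve.
(b) From the visible intercepts: the x-axis gridline crossings are at x ∈ {-1, 1}; the curve avoids every integer y-axis point in the box.
(c) Together with the visible shape, these determine p as stated.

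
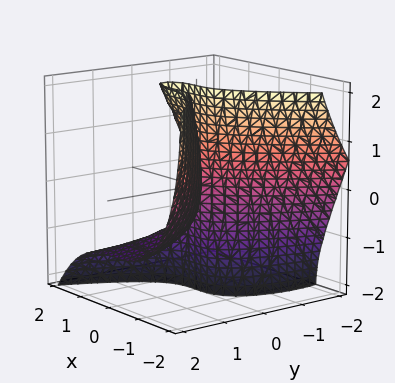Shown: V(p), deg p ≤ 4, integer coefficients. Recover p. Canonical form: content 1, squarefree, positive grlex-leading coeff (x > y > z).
2*x^3 + 2*y^2*z - y*z^2 + 3*y^2

(a) Degree: a generic line meets the surface in up to 3 points, so deg p = 3.
(b) Against the integer gridlines: it meets the x-axis at x = 0 (among the integer gridlines); one y-axis crossing is at y = 0; every point of the z-axis in the box is on the surface.
(c) Assembling these constraints gives the stated polynomial.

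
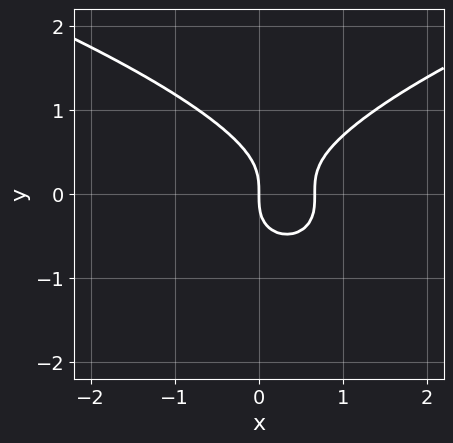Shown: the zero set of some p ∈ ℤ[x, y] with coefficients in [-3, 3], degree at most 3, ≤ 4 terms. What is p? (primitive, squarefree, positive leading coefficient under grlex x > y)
3*y^3 - 3*x^2 + 2*x

First, deg p = 3. No degree-2 curve has this shape.
Next, from the visible intercepts: it crosses the x-axis at the gridline x = 0; it meets the y-axis at y = 0 (among the integer gridlines).
Finally, the integer polynomial consistent with all of this is the stated p.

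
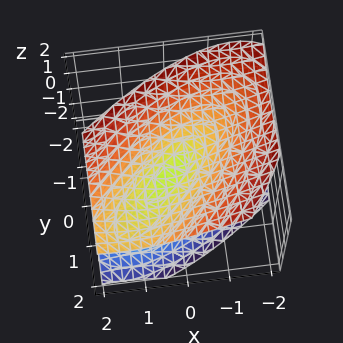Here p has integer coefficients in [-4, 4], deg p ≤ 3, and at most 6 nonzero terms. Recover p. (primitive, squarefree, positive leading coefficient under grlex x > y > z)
2*x^2 - 3*x*y + 2*y^2 - 2*y*z - 3*z^2

(a) The degree is 2 — a generic line meets the surface in up to 2 points.
(b) Reading off the gridlines: one z-axis crossing is at z = 0; it meets the x-axis at x = 0 (among the integer gridlines); it crosses the y-axis at the gridline y = 0.
(c) Solving for integer coefficients yields p as stated.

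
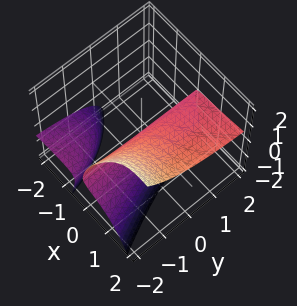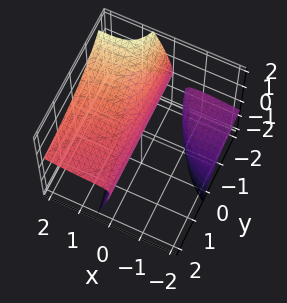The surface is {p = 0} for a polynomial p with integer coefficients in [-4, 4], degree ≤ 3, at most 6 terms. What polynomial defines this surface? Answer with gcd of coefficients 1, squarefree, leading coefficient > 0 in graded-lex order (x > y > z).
x^3 - 3*x^2*z - 3*x*y*z - 2*z^2 + 3*x

First, there are 2 components.
Next, degree: a generic line meets the surface in up to 3 points, so deg p = 3.
Next, from the axis intercepts and sections: one z-axis crossing is at z = 0; one x-axis crossing is at x = 0; the visible y-axis segment lies entirely on the surface.
Finally, the integer polynomial consistent with all of this is the stated p.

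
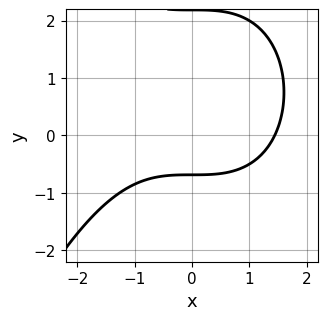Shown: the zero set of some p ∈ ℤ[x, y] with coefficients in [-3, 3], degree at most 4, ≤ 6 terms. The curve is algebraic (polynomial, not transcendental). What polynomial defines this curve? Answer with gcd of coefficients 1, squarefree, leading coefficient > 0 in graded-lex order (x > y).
x^3 + 2*y^2 - 3*y - 3

deg p = 3. No degree-2 curve has this shape.
Putting this together gives p.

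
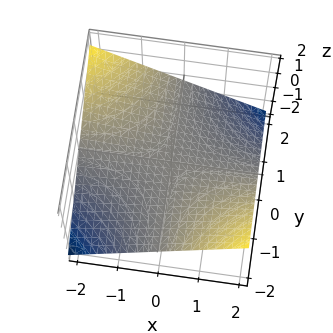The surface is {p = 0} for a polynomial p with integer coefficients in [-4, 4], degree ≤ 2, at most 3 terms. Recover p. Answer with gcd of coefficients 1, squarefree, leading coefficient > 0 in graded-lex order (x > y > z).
The degree is 2 — a saddle surface; a quadric.
From the visible intercepts: it meets the z-axis at z = 0 (among the integer gridlines); every point of the y-axis in the box is on the surface; the visible x-axis segment lies entirely on the surface.
Solving for integer coefficients yields p as stated.

x*y + 3*z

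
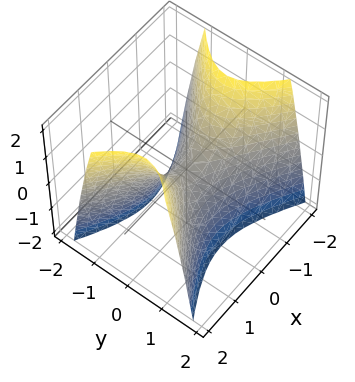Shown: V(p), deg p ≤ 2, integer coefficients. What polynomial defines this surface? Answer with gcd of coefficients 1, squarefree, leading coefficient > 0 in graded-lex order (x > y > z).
1. The degree is 2 — a saddle surface; a quadric.
2. Symmetries: mirror symmetry x ↦ −x ⇒ only even powers of x; it's symmetric under y → −y, forcing even powers of y.
3. From the visible intercepts: it meets the z-axis at z = 0 (among the integer gridlines); it crosses the x-axis at the gridline x = 0; one y-axis crossing is at y = 0.
4. Matching integer coefficients to the picture gives p.

x^2 - 2*y^2 - z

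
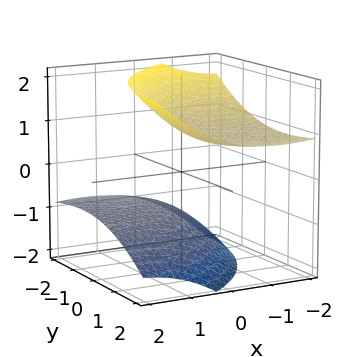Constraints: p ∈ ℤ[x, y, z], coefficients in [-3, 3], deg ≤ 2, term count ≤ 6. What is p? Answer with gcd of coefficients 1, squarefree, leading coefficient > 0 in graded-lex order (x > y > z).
x^2 + 3*x*z + y^2 - 2*y*z - 3*z^2 + 3

1. There are 2 components. Treating them together as one polynomial.
2. The degree is 2 — no degree-1 surface has this shape.
3. Against the integer gridlines: no x-intercept at any integer in the box; it misses every integer gridline on the y-axis; among the integer gridlines, it crosses the z-axis at z ∈ {-1, 1}.
4. Together with the visible shape, these determine p as stated.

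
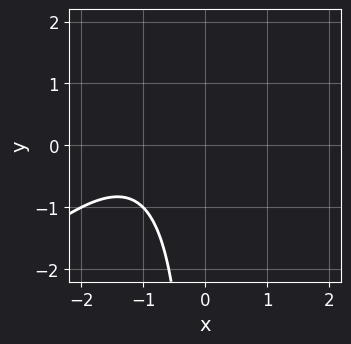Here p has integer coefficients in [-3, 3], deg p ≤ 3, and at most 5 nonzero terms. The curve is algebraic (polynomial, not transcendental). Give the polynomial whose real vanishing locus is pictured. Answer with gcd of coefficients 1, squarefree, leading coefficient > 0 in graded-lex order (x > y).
First, deg p = 2. No degree-1 curve has this shape.
Next, from the axis intercepts and sections: it misses every integer gridline on the x-axis; no y-intercept at any integer in the box.
Finally, together with the visible shape, these determine p as stated.

x^2 - x*y + 2*x + 2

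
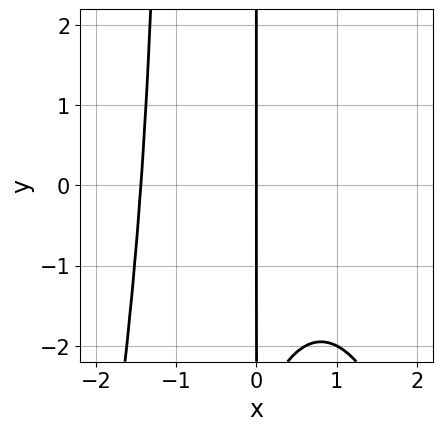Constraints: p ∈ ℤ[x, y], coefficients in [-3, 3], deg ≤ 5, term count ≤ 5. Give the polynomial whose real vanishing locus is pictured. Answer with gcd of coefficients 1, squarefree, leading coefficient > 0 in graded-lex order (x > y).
(a) The degree is 4 — a generic line meets the curve in up to 4 points.
(b) Against the integer gridlines: it crosses the x-axis at the gridline x = 0; every point of the y-axis in the box is on the curve.
(c) The integer polynomial consistent with all of this is the stated p.

x^4 + x^2*y + x*y + 3*x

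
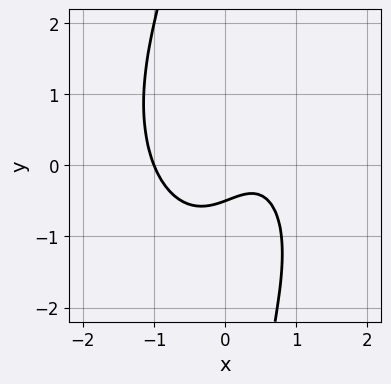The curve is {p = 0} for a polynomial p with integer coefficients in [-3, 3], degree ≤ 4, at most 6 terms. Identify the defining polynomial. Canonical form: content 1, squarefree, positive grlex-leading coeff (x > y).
1. The degree is 3 — the shape is more complex than any degree-2 curve.
2. Reading off the gridlines: one x-axis crossing is at x = -1.
3. These observations pin down the coefficients.

2*x^3 + x*y^2 - x + 2*y + 1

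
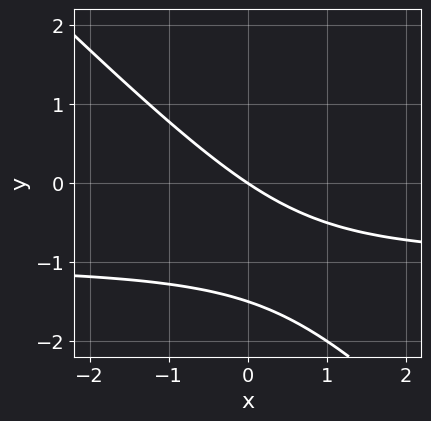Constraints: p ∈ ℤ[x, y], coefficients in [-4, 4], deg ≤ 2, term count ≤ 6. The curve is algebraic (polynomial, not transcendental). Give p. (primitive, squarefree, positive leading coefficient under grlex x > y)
2*x*y + 2*y^2 + 2*x + 3*y

(a) The degree is 2 — the shape is more complex than any degree-1 curve.
(b) From the axis intercepts and sections: it meets the y-axis at y = 0 (among the integer gridlines); it meets the x-axis at x = 0 (among the integer gridlines).
(c) These observations pin down the coefficients.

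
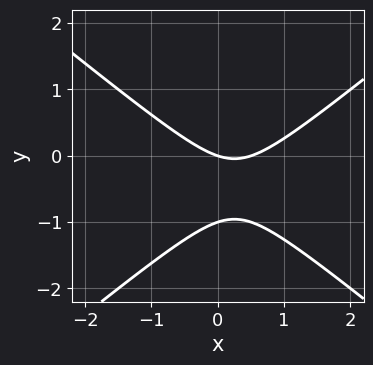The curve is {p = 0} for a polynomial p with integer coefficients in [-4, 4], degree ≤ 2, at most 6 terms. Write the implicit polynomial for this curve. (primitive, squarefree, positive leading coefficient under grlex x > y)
(a) deg p = 2. No degree-1 curve has this shape.
(b) From the visible intercepts: it meets the x-axis at x = 0 (among the integer gridlines); the y-axis gridline crossings are at y ∈ {-1, 0}.
(c) These observations pin down the coefficients.

2*x^2 - 3*y^2 - x - 3*y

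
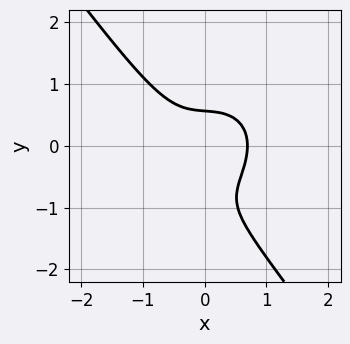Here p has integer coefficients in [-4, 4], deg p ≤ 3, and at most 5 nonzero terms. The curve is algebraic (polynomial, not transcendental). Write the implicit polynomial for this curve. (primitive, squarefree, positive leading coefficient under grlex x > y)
3*x^3 + x*y^2 + 2*y^3 + 2*y^2 - 1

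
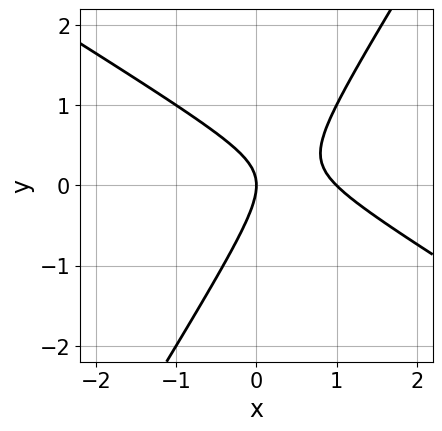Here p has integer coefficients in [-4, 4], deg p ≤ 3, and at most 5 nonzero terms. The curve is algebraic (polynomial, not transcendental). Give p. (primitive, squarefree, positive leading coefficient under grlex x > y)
x^2 + x*y - y^2 - x

First, the degree is 2 — no degree-1 curve has this shape.
Then, reading off the gridlines: it crosses the y-axis at the gridline y = 0; among the integer gridlines, it crosses the x-axis at x ∈ {0, 1}.
Finally, fitting integer coefficients to these (and the overall shape) gives p.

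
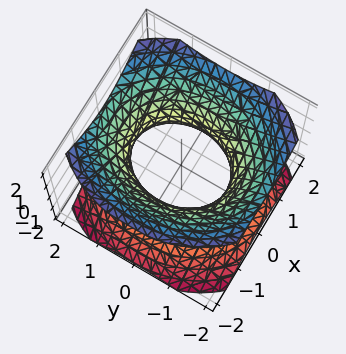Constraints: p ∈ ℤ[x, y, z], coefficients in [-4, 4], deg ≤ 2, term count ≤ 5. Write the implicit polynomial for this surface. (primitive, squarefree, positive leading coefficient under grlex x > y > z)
1. deg p = 2. One connected sheet with a waist; a quadric.
2. Symmetries: mirror symmetry y ↦ −y ⇒ only even powers of y; it's symmetric under z → −z, forcing even powers of z; it's symmetric under x → −x, forcing even powers of x.
3. Reading off the gridlines: no z-intercept at any integer in the box; among the integer gridlines, it crosses the x-axis at x ∈ {-1, 1}.
4. These observations pin down the coefficients.

3*x^2 + 2*y^2 - 3*z^2 - 3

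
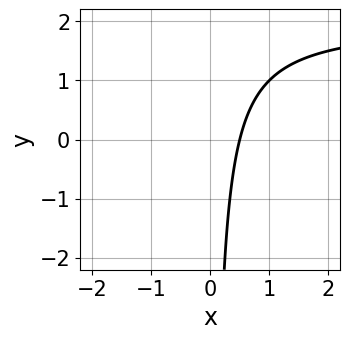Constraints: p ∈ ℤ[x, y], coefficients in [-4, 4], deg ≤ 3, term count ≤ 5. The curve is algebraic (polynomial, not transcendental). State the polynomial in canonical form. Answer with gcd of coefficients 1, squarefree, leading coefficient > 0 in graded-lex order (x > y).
x*y - 2*x + 1

(a) The degree is 2 — the shape is more complex than any degree-1 curve.
(b) From the visible intercepts: it misses every integer gridline on the y-axis.
(c) These observations pin down the coefficients.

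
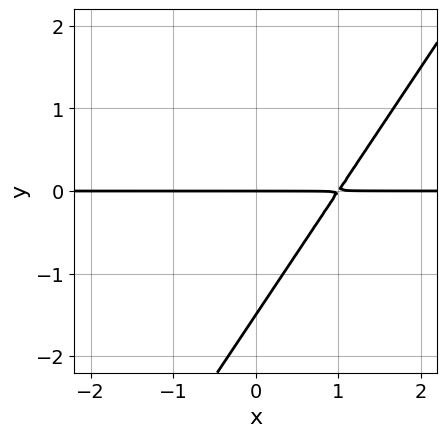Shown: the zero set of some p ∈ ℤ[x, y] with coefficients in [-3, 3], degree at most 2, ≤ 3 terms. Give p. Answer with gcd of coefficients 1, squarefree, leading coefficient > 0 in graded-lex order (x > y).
3*x*y - 2*y^2 - 3*y

The degree is 2 — no degree-1 curve has this shape.
Reading off the gridlines: the visible x-axis segment lies entirely on the curve; it crosses the y-axis at the gridline y = 0.
These observations pin down the coefficients.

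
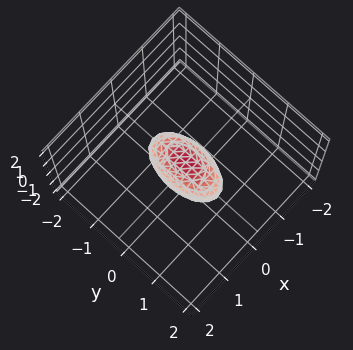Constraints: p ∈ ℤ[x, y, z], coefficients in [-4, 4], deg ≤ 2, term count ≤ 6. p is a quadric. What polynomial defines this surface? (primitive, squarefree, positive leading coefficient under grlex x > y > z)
3*x^2 + y^2 + 2*z^2 - 1

1. The degree is 2 — bounded and convex; a quadric.
2. Symmetries: the x ↦ −x reflection is a symmetry, so x appears only in even powers; it's symmetric under z → −z, forcing even powers of z; mirror symmetry y ↦ −y ⇒ only even powers of y.
3. Against the integer gridlines: among the integer gridlines, it crosses the y-axis at y ∈ {-1, 1}.
4. Putting this together gives p.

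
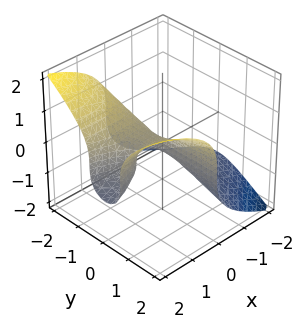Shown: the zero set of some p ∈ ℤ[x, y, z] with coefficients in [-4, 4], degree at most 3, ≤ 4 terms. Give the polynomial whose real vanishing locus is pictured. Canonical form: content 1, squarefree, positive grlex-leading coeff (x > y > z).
3*x*y^2 - 3*z^3 - x^2 + x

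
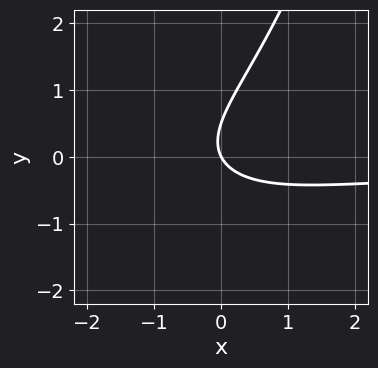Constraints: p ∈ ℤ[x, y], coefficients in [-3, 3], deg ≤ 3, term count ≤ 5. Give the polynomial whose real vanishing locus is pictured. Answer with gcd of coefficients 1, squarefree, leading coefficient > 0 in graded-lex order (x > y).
x^2*y + 2*x*y - 2*y^2 + 2*x + y

Degree: a generic line meets the curve in up to 3 points, so deg p = 3.
Observable constraints: one y-axis crossing is at y = 0; it crosses the x-axis at the gridline x = 0.
These observations pin down the coefficients.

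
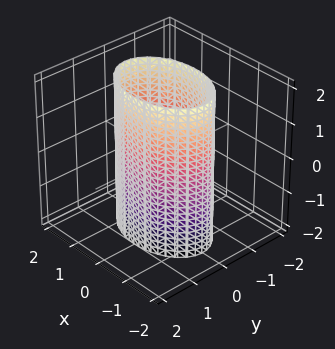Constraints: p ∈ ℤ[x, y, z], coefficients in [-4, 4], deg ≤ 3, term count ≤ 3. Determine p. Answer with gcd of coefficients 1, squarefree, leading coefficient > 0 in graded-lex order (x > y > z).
(a) Degree: constant cross-section along one axis; a quadric, so deg p = 2.
(b) Symmetries: mirror symmetry y ↦ −y ⇒ only even powers of y; the x ↦ −x reflection is a symmetry, so x appears only in even powers; it's symmetric under z → −z, forcing even powers of z.
(c) Checking where it meets the axes: the y-axis gridline crossings are at y ∈ {-1, 1}; no z-intercept at any integer in the box.
(d) The integer polynomial consistent with all of this is the stated p.

x^2 + 2*y^2 - 2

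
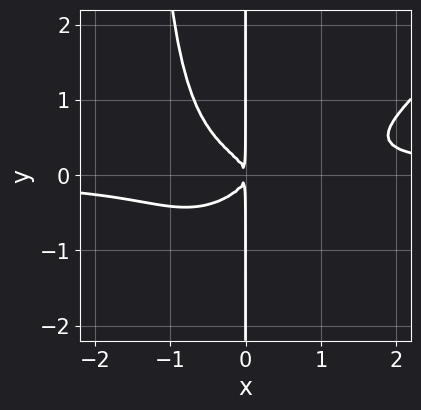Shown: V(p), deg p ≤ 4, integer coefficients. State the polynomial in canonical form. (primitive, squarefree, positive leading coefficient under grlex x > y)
(a) Degree: the shape is more complex than any degree-3 curve, so deg p = 4.
(b) Against the integer gridlines: every point of the y-axis in the box is on the curve.
(c) Matching integer coefficients to the picture gives p.

2*x^3*y - 2*x^2*y^2 - 3*x*y^2 - x^2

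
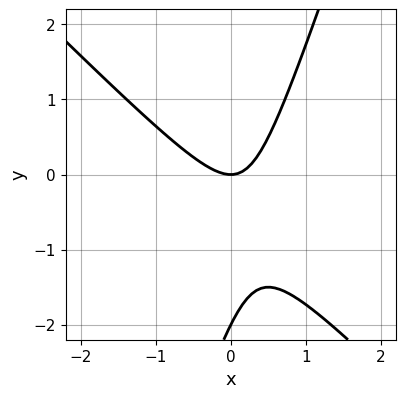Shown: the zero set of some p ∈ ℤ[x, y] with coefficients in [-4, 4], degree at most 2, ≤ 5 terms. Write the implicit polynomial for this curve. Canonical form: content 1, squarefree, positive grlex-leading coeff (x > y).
3*x^2 + 2*x*y - y^2 - 2*y

The degree is 2 — the shape is more complex than any degree-1 curve.
Checking where it meets the axes: the y-axis gridline crossings are at y ∈ {-2, 0}; it meets the x-axis at x = 0 (among the integer gridlines).
Matching integer coefficients to the picture gives p.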